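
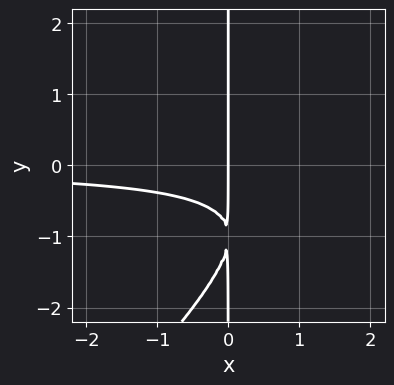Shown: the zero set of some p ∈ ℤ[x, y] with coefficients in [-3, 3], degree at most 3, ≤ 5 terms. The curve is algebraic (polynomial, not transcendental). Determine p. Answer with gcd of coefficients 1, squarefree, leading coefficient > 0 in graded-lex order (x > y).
1. deg p = 3. No degree-2 curve has this shape.
2. Reading off the gridlines: one x-axis crossing is at x = 0; every point of the y-axis in the box is on the curve.
3. Together with the visible shape, these determine p as stated.

x^2*y - x*y^2 - 2*x*y - x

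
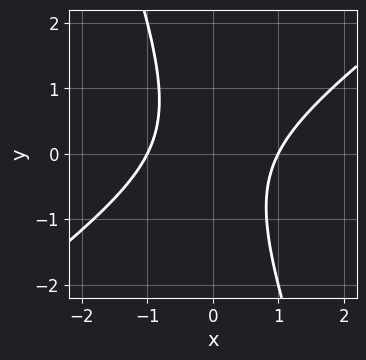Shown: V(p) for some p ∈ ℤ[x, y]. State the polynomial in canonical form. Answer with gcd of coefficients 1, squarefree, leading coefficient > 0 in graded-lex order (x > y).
1. Degree: a generic line meets the curve in up to 2 points, so deg p = 2.
2. From the axis intercepts and sections: the x-axis gridline crossings are at x ∈ {-1, 1}; the curve avoids every integer y-axis point in the box.
3. The integer polynomial consistent with all of this is the stated p.

2*x^2 - 2*x*y - y^2 - 2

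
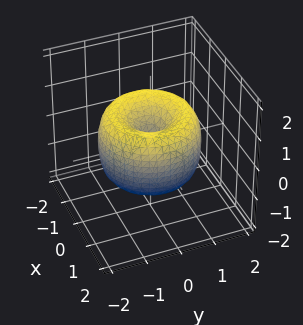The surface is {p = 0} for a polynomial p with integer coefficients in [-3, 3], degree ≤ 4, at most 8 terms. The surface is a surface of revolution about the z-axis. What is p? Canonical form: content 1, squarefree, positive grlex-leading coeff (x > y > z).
x^4 + 2*x^2*y^2 + y^4 - 2*x^2 - 2*y^2 + z^2

The degree is 4 — the shape is more complex than any degree-3 surface.
Symmetries: every cross-section ⟂ z is a circle, so x, y appear only via x² + y².
From the visible intercepts: a circular section at z = -1 has radius exactly 1; it meets the y-axis at y = 0 (among the integer gridlines); it meets the x-axis at x = 0 (among the integer gridlines).
Together with the visible shape, these determine p as stated.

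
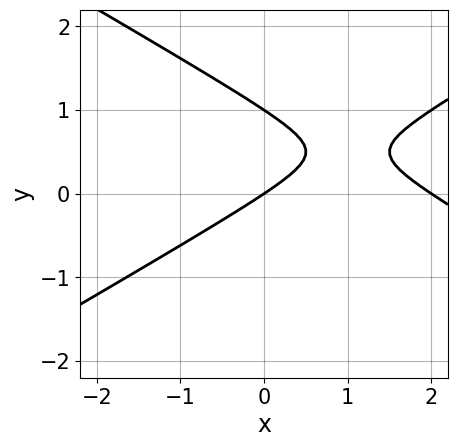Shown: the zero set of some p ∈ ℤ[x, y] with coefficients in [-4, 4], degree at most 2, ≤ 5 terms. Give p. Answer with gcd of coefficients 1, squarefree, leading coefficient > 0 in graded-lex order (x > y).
1. deg p = 2. No degree-1 curve has this shape.
2. From the axis intercepts and sections: among the integer gridlines, it crosses the y-axis at y ∈ {0, 1}; the x-axis gridline crossings are at x ∈ {0, 2}.
3. Assembling these constraints gives the stated polynomial.

x^2 - 3*y^2 - 2*x + 3*y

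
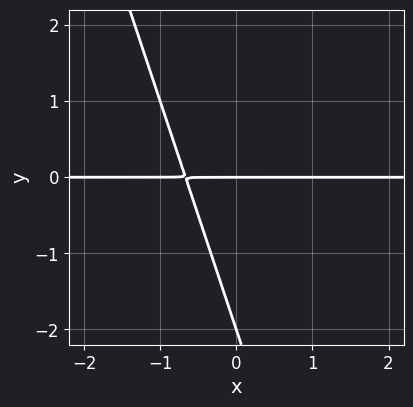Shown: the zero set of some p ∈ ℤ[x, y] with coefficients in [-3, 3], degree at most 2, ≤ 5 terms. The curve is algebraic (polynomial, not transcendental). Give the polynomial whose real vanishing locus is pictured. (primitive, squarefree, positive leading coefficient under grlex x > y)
3*x*y + y^2 + 2*y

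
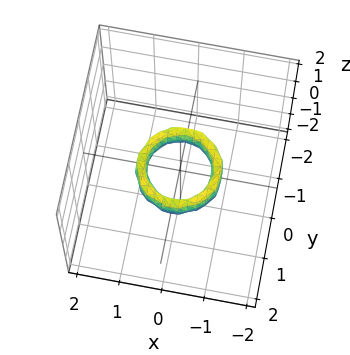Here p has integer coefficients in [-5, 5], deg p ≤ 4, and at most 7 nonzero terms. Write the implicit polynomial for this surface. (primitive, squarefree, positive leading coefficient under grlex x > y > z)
The degree is 4 — a generic line meets the surface in up to 4 points.
Symmetry: every cross-section ⟂ z is a circle, so x, y appear only via x² + y².
Against the integer gridlines: a circular section at z = 0 has radius between 0 and 1; the x-axis gridline crossings are at x ∈ {-1, 1}; it misses every integer gridline on the z-axis; among the integer gridlines, it crosses the y-axis at y ∈ {-1, 1}.
Solving for integer coefficients yields p as stated.

2*x^4 + 4*x^2*y^2 + 2*y^4 - 3*x^2 - 3*y^2 + z^2 + 1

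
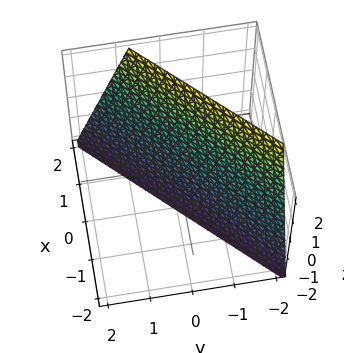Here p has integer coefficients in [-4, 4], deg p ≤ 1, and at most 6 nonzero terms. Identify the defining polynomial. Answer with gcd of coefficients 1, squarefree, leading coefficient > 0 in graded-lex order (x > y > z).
3*x - 3*y - z - 2

1. deg p = 1. The surface is flat (a plane).
2. Against the integer gridlines: one z-axis crossing is at z = -2.
3. Solving for integer coefficients yields p as stated.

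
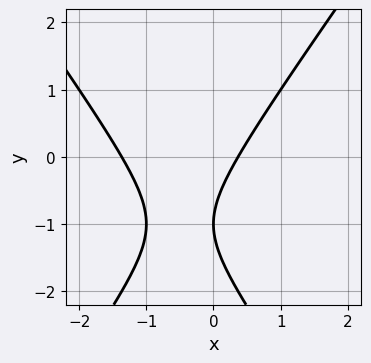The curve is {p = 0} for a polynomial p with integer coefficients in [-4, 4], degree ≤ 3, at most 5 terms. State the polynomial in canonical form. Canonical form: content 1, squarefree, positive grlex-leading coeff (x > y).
2*x^2 - y^2 + 2*x - 2*y - 1

1. The degree is 2 — a generic line meets the curve in up to 2 points.
2. Reading off the gridlines: one y-axis crossing is at y = -1.
3. The integer polynomial consistent with all of this is the stated p.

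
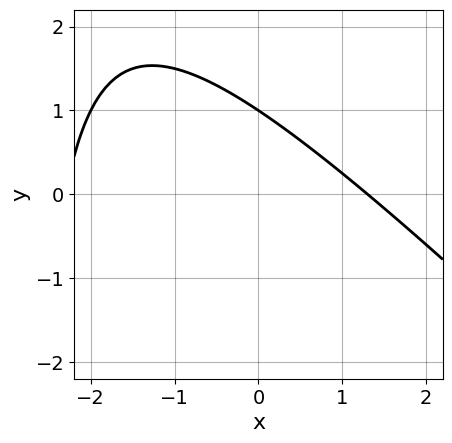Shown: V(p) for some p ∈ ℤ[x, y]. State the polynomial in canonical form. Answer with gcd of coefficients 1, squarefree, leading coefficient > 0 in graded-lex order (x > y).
x^2 + x*y + x + 3*y - 3

deg p = 2.
Reading off the gridlines: it crosses the y-axis at the gridline y = 1.
Solving for integer coefficients yields p as stated.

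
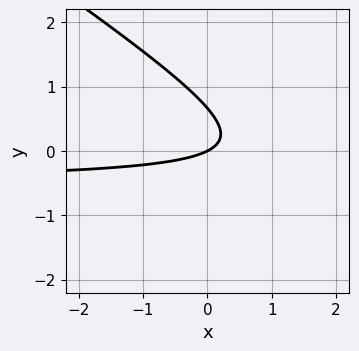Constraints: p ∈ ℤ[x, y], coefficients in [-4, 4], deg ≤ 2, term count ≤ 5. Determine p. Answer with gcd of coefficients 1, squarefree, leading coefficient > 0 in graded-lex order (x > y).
2*x*y + 3*y^2 + x - 2*y

(a) The degree is 2 — a generic line meets the curve in up to 2 points.
(b) Against the integer gridlines: it crosses the y-axis at the gridline y = 0; one x-axis crossing is at x = 0.
(c) Assembling these constraints gives the stated polynomial.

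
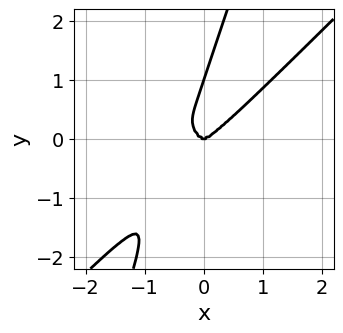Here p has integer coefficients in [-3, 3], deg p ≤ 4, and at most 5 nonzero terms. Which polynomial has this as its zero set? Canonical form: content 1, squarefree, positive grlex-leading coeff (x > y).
2*x^4 - 3*x*y^3 + y^4 - y^3

1. The degree is 4 — no degree-3 curve has this shape.
2. Checking where it meets the axes: it crosses the x-axis at the gridline x = 0; among the integer gridlines, it crosses the y-axis at y ∈ {0, 1}.
3. Solving for integer coefficients yields p as stated.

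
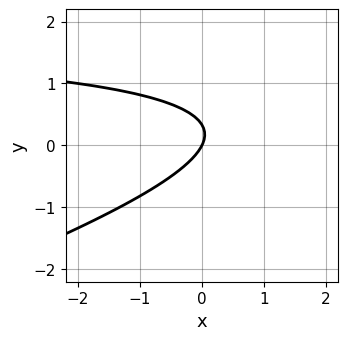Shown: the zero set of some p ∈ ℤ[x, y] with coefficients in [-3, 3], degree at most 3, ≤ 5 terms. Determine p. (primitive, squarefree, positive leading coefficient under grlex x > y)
x*y - 3*y^2 - 2*x + y

Degree: the shape is more complex than any degree-1 curve, so deg p = 2.
Reading off the gridlines: it meets the y-axis at y = 0 (among the integer gridlines); it meets the x-axis at x = 0 (among the integer gridlines).
Assembling these constraints gives the stated polynomial.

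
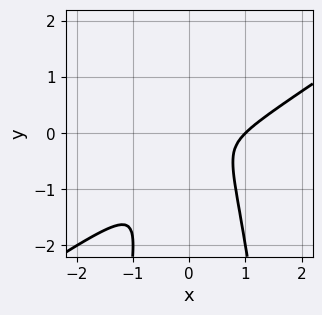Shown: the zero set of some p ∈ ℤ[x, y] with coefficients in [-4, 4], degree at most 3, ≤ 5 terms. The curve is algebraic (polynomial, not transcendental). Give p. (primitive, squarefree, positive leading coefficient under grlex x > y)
(a) deg p = 3. The shape is more complex than any degree-2 curve.
(b) Observable constraints: one x-axis crossing is at x = 1.
(c) Putting this together gives p.

2*x^3 - 3*x^2*y - 2*x^2 + x*y - y^2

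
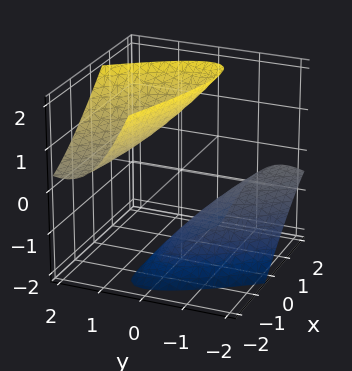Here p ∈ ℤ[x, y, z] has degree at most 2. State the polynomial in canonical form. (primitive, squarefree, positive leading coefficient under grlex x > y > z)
x^2 + 3*x*y + 2*y^2 - 2*y*z - z^2 + 2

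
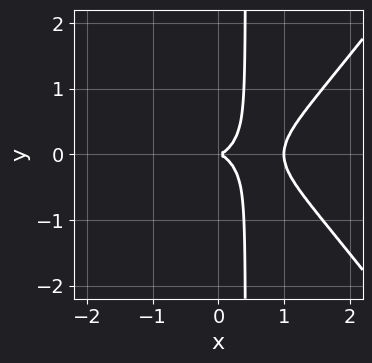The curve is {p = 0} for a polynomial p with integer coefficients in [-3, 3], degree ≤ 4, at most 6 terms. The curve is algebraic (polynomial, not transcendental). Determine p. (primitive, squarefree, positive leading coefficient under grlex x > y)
2*x^4 - x^2*y^2 - 2*x^3 - 2*x*y^2 + y^2

The degree is 4 — no degree-3 curve has this shape.
Symmetries: the y ↦ −y reflection is a symmetry, so y appears only in even powers.
Against the integer gridlines: among the integer gridlines, it crosses the x-axis at x ∈ {0, 1}; it crosses the y-axis at the gridline y = 0.
Fitting integer coefficients to these (and the overall shape) gives p.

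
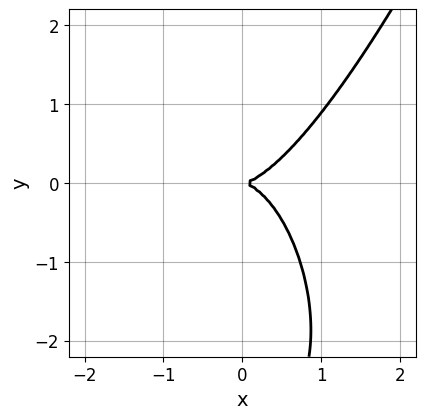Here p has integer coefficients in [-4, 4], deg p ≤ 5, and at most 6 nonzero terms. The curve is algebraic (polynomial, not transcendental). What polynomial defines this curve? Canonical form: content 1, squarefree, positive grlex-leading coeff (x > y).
x^4 + 3*x^3 - x^2*y - y^3 - 3*y^2

First, deg p = 4. A generic line meets the curve in up to 4 points.
Then, from the visible intercepts: it crosses the y-axis at the gridline y = 0; it meets the x-axis at x = 0 (among the integer gridlines).
Finally, together with the visible shape, these determine p as stated.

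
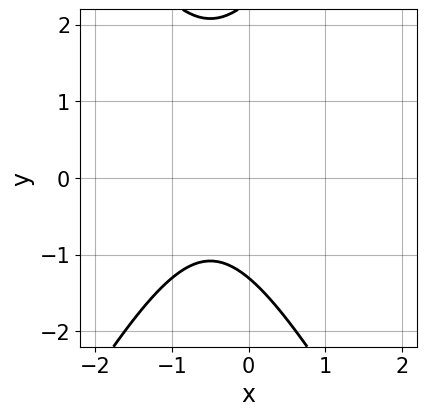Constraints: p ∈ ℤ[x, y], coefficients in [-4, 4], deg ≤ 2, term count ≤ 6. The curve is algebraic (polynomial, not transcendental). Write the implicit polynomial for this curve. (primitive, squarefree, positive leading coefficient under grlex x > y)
3*x^2 - y^2 + 3*x + y + 3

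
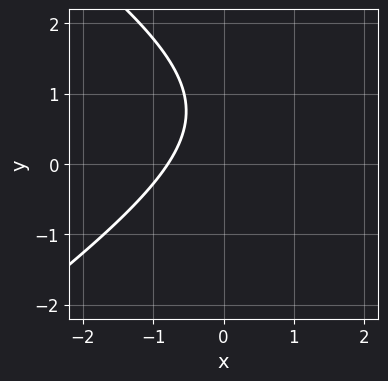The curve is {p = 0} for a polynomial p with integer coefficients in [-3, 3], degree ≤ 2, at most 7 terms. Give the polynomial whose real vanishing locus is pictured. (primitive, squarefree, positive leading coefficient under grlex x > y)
x^2 - 2*y^2 - 3*x + 3*y - 3

1. The degree is 2 — no degree-1 curve has this shape.
2. From the visible intercepts: no y-intercept at any integer in the box.
3. Fitting integer coefficients to these (and the overall shape) gives p.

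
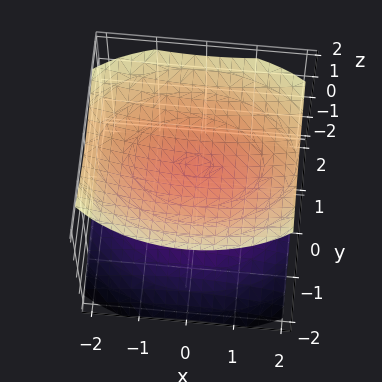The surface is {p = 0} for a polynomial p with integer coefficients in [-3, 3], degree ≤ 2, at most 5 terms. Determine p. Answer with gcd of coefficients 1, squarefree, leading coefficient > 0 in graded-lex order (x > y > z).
x^2 + 2*y^2 - 3*z^2 + 3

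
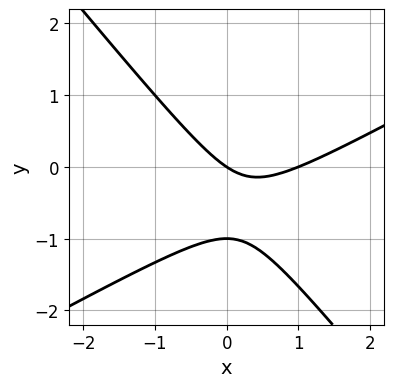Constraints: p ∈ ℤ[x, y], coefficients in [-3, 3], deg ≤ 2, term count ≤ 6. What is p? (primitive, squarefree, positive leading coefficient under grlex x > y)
deg p = 2. No degree-1 curve has this shape.
From the visible intercepts: the x-axis gridline crossings are at x ∈ {0, 1}; among the integer gridlines, it crosses the y-axis at y ∈ {-1, 0}.
Solving for integer coefficients yields p as stated.

2*x^2 - 2*x*y - 3*y^2 - 2*x - 3*y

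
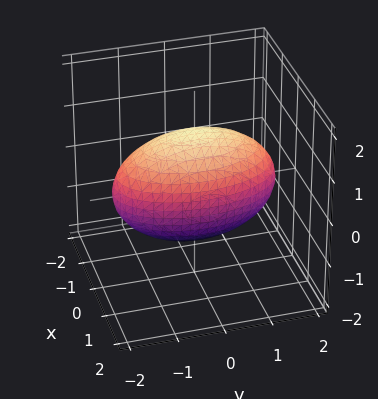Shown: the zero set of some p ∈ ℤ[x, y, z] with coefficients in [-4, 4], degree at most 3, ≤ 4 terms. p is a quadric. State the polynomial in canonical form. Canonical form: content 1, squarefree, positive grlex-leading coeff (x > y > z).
Degree: a closed, bounded, convex surface; a quadric, so deg p = 2.
Symmetries: it's symmetric under z → −z, forcing even powers of z; the x ↦ −x reflection is a symmetry, so x appears only in even powers; mirror symmetry y ↦ −y ⇒ only even powers of y.
Observable constraints: among the integer gridlines, it crosses the x-axis at x ∈ {-1, 1}.
Solving for integer coefficients yields p as stated.

3*x^2 + y^2 + 2*z^2 - 3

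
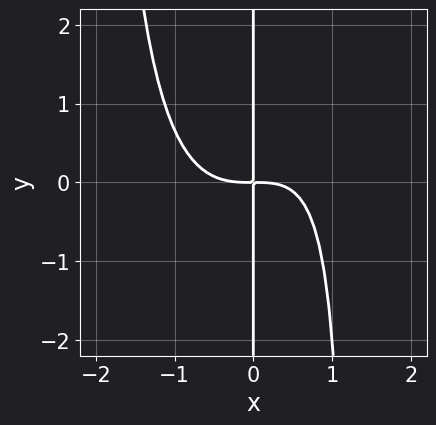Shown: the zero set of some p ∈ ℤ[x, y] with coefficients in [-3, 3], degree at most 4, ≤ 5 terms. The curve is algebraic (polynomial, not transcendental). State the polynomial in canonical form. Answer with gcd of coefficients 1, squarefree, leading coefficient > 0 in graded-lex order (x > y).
2*x^4 - x^3*y - x^2*y + 3*x*y

(a) The degree is 4 — a generic line meets the curve in up to 4 points.
(b) Reading off the gridlines: every point of the y-axis in the box is on the curve.
(c) The integer polynomial consistent with all of this is the stated p.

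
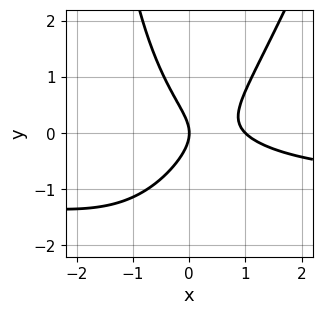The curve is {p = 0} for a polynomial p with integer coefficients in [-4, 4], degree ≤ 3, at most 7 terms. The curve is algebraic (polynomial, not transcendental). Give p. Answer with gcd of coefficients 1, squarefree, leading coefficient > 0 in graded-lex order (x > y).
3*x^2*y - x*y^2 + 3*x^2 - 3*y^2 - 3*x

deg p = 3.
Against the integer gridlines: one y-axis crossing is at y = 0; the x-axis gridline crossings are at x ∈ {0, 1}.
Together with the visible shape, these determine p as stated.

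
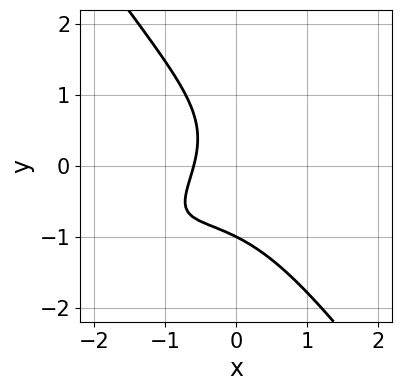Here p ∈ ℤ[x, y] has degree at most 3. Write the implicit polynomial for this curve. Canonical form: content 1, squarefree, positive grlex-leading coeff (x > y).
1. The degree is 3 — no degree-2 curve has this shape.
2. Checking where it meets the axes: one y-axis crossing is at y = -1.
3. Assembling these constraints gives the stated polynomial.

x^3 - 3*x^2*y + 2*y^3 + 3*x + 2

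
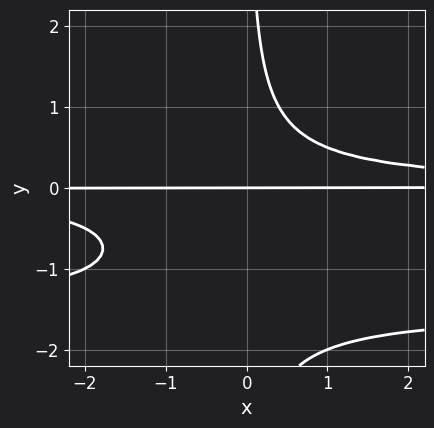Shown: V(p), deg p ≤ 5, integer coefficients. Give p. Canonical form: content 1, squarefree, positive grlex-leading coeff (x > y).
First, deg p = 4.
Then, against the integer gridlines: every point of the x-axis in the box is on the curve; one y-axis crossing is at y = 0.
Finally, fitting integer coefficients to these (and the overall shape) gives p.

2*x*y^3 + 3*x*y^2 - 2*y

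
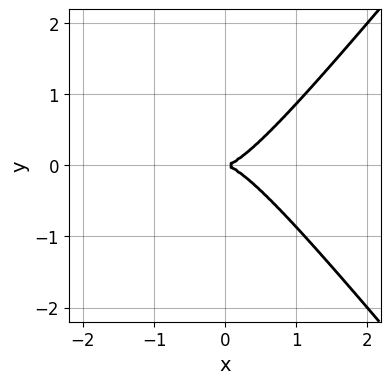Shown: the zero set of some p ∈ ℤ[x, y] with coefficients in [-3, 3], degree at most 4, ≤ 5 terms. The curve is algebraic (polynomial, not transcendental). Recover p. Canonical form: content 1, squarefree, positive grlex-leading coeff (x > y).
3*x^3 - 2*x*y^2 - 2*y^2

1. The degree is 3 — no degree-2 curve has this shape.
2. Symmetries: it's symmetric under y → −y, forcing even powers of y.
3. From the axis intercepts and sections: one x-axis crossing is at x = 0; it crosses the y-axis at the gridline y = 0.
4. Solving for integer coefficients yields p as stated.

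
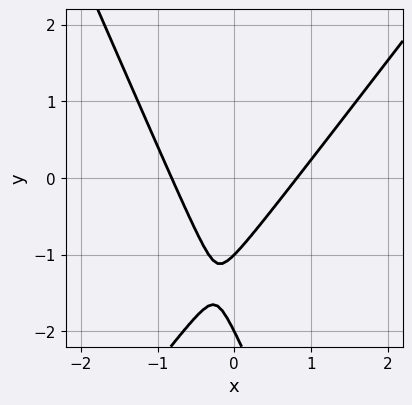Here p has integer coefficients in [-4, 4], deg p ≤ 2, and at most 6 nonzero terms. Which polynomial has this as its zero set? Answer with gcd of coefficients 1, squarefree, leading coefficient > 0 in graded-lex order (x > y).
1. deg p = 2. No degree-1 curve has this shape.
2. Reading off the gridlines: among the integer gridlines, it crosses the y-axis at y ∈ {-2, -1}.
3. The integer polynomial consistent with all of this is the stated p.

3*x^2 - x*y - y^2 - 3*y - 2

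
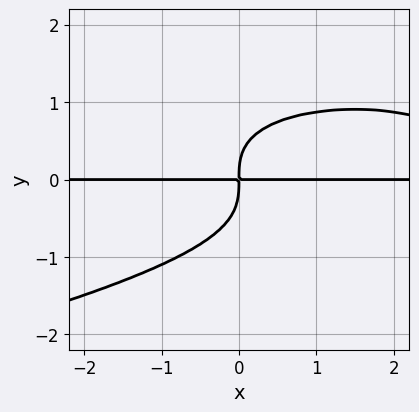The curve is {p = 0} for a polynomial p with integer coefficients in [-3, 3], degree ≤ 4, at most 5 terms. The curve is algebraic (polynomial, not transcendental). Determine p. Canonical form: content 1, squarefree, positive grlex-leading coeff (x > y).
3*y^4 + x^2*y - 3*x*y

(a) deg p = 4. No degree-3 curve has this shape.
(b) Observable constraints: every point of the x-axis in the box is on the curve.
(c) Matching integer coefficients to the picture gives p.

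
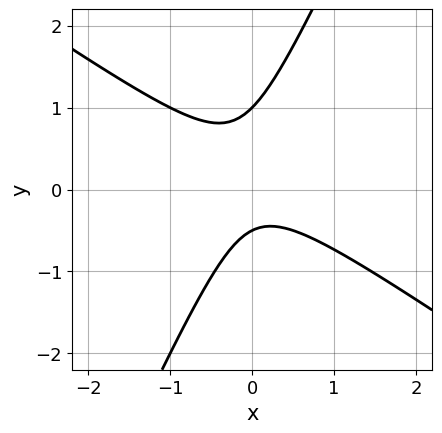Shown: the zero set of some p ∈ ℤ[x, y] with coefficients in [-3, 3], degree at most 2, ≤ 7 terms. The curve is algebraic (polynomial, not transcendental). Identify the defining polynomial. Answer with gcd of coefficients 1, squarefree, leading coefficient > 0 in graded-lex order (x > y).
3*x^2 + 3*x*y - 2*y^2 + y + 1

First, deg p = 2. No degree-1 curve has this shape.
Next, from the visible intercepts: no x-intercept at any integer in the box; it crosses the y-axis at the gridline y = 1.
Finally, the integer polynomial consistent with all of this is the stated p.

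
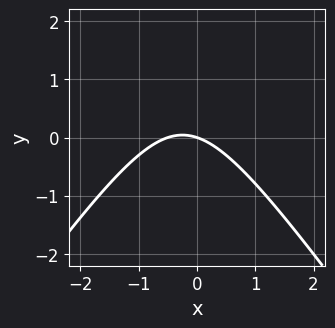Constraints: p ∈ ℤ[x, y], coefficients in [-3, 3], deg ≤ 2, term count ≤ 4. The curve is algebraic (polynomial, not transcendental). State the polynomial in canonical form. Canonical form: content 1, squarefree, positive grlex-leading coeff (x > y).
2*x^2 - y^2 + x + 3*y

1. The degree is 2 — no degree-1 curve has this shape.
2. From the visible intercepts: it meets the y-axis at y = 0 (among the integer gridlines); it meets the x-axis at x = 0 (among the integer gridlines).
3. Matching integer coefficients to the picture gives p.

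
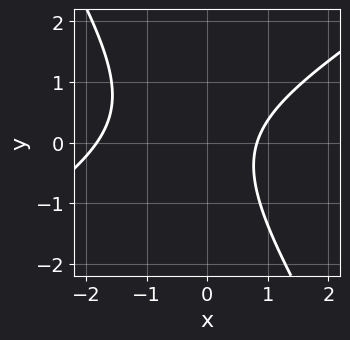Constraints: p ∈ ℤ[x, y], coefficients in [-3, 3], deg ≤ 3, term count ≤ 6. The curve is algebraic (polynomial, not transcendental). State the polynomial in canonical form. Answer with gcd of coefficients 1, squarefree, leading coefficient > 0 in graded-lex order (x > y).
2*x^2 - 2*x*y - 2*y^2 + 2*x - 3

(a) The degree is 2 — no degree-1 curve has this shape.
(b) Checking where it meets the axes: it misses every integer gridline on the y-axis.
(c) Solving for integer coefficients yields p as stated.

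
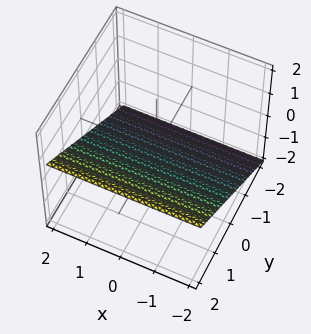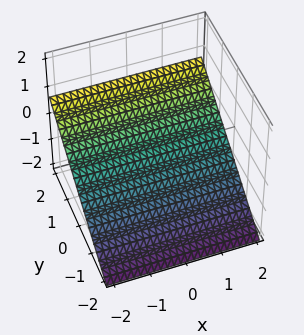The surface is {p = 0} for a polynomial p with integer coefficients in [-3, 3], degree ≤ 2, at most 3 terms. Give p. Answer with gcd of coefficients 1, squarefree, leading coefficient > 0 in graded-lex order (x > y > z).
Degree: every cross-section is a straight line — this is a plane, so deg p = 1.
From the visible intercepts: the surface avoids every integer x-axis point in the box; one y-axis crossing is at y = 1.
Assembling these constraints gives the stated polynomial.

2*y - 3*z - 2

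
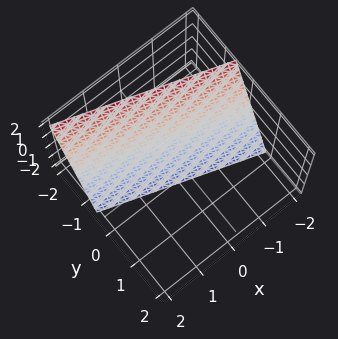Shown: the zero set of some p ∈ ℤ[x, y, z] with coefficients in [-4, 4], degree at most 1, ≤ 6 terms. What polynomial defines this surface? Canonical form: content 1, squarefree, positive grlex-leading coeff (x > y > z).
x + 3*y + z + 2

1. The degree is 1 — every cross-section is a straight line — this is a plane.
2. From the axis intercepts and sections: it crosses the x-axis at the gridline x = -2; it meets the z-axis at z = -2 (among the integer gridlines).
3. Assembling these constraints gives the stated polynomial.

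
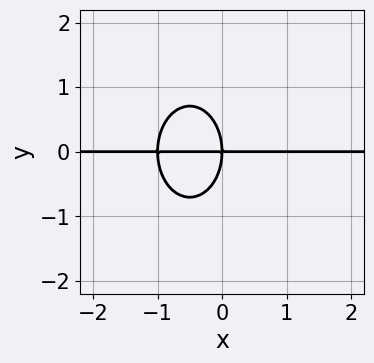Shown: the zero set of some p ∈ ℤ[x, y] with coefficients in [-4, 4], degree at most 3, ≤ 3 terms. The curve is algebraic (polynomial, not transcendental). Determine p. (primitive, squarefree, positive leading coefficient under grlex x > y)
(a) Degree: the shape is more complex than any degree-2 curve, so deg p = 3.
(b) Observable constraints: the visible x-axis segment lies entirely on the curve; it crosses the y-axis at the gridline y = 0.
(c) Solving for integer coefficients yields p as stated.

2*x^2*y + y^3 + 2*x*y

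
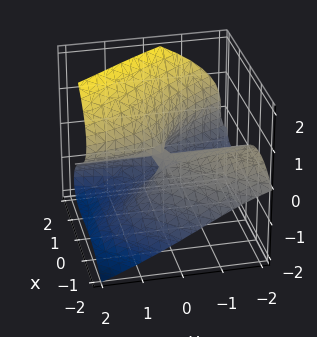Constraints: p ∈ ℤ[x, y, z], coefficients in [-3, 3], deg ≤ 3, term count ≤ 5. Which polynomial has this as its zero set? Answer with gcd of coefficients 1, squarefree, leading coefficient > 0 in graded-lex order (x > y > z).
x^3 - 2*z^3 + 2*x*y + 3*x*z + 3*y*z

First, deg p = 3. The shape is more complex than any degree-2 surface.
Then, from the visible intercepts: one z-axis crossing is at z = 0; one x-axis crossing is at x = 0.
Finally, putting this together gives p. Check: (0, 2, 0) on the y-axis lies on the surface, and p(0, 2, 0) = 0. ✓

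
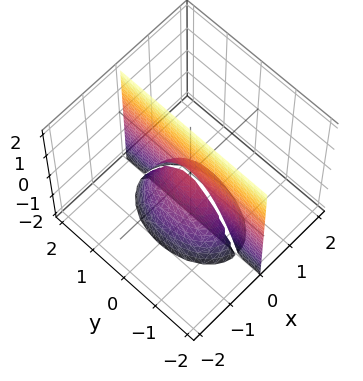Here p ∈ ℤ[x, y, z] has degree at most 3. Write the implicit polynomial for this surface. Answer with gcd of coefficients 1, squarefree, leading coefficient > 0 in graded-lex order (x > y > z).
2*x^3 + x*y^2 + x*z

There are 2 components. They look like related sheets of one shape, so recover p as a whole.
deg p = 3. A generic line meets the surface in up to 3 points.
Against the integer gridlines: every point of the y-axis in the box is on the surface; the visible z-axis segment lies entirely on the surface; it meets the x-axis at x = 0 (among the integer gridlines).
Matching integer coefficients to the picture gives p.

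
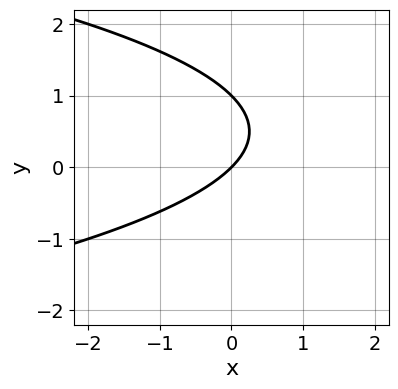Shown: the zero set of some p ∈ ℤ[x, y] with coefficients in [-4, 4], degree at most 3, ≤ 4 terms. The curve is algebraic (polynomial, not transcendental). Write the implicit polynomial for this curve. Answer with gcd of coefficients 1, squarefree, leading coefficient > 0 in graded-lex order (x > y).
Degree: no degree-1 curve has this shape, so deg p = 2.
Against the integer gridlines: it crosses the x-axis at the gridline x = 0; the y-axis gridline crossings are at y ∈ {0, 1}.
Solving for integer coefficients yields p as stated.

y^2 + x - y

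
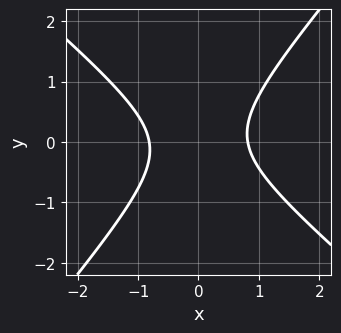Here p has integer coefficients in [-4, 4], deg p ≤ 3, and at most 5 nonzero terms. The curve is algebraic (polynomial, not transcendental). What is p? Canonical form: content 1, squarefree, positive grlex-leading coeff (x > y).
3*x^2 + x*y - 3*y^2 - 2

First, degree: a generic line meets the curve in up to 2 points, so deg p = 2.
Next, reading off the gridlines: the curve avoids every integer y-axis point in the box.
Finally, putting this together gives p.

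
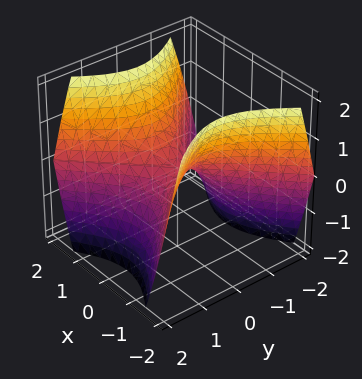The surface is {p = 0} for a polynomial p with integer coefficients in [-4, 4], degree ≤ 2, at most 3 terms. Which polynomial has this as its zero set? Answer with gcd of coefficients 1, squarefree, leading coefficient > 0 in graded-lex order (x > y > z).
x^2 - y^2 - z

First, degree: a hyperbolic paraboloid; a quadric, so deg p = 2.
Next, symmetries: the y ↦ −y reflection is a symmetry, so y appears only in even powers; it's symmetric under x → −x, forcing even powers of x.
Then, from the visible intercepts: one y-axis crossing is at y = 0; one x-axis crossing is at x = 0; it meets the z-axis at z = 0 (among the integer gridlines).
Finally, assembling these constraints gives the stated polynomial.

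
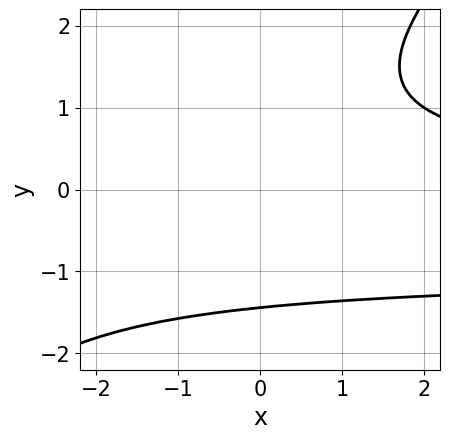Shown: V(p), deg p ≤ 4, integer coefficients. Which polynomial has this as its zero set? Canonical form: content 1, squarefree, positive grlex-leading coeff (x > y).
Degree: no degree-2 curve has this shape, so deg p = 3.
Reading off the gridlines: it misses every integer gridline on the x-axis.
The integer polynomial consistent with all of this is the stated p.

x*y^2 - y^3 + x*y - 3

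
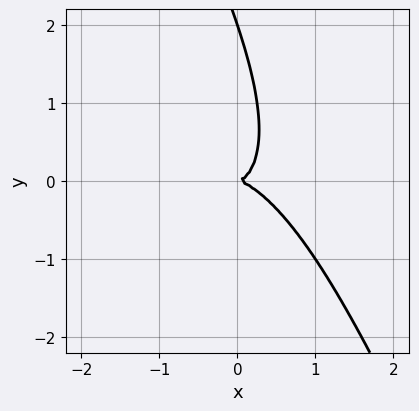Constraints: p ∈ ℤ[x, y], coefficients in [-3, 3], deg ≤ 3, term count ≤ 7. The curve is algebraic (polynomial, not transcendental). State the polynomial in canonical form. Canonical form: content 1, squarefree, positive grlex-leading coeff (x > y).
3*x^3 + 3*x^2*y + 3*x*y^2 + y^3 - 2*y^2

(a) deg p = 3.
(b) Observable constraints: it meets the x-axis at x = 0 (among the integer gridlines); the y-axis gridline crossings are at y ∈ {0, 2}.
(c) Putting this together gives p.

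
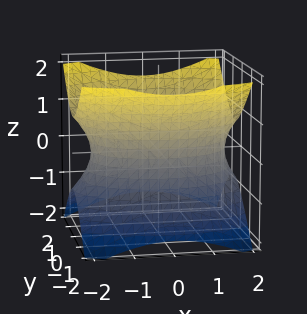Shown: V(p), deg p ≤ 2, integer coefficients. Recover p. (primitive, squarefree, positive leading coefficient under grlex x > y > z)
x^2 + 2*y^2 - 2*z^2 - 3

(a) Degree: an hourglass — one-sheet hyperboloid; a quadric, so deg p = 2.
(b) Symmetries: mirror symmetry y ↦ −y ⇒ only even powers of y; mirror symmetry x ↦ −x ⇒ only even powers of x; mirror symmetry z ↦ −z ⇒ only even powers of z.
(c) Reading off the gridlines: the surface avoids every integer z-axis point in the box.
(d) Solving for integer coefficients yields p as stated.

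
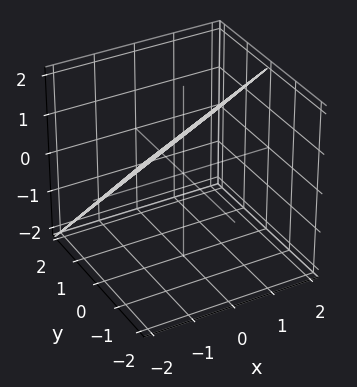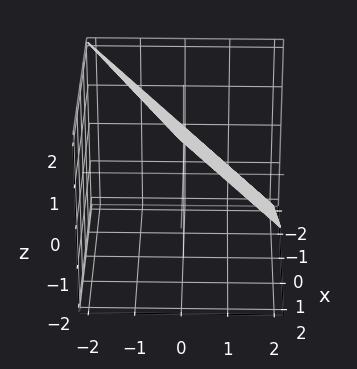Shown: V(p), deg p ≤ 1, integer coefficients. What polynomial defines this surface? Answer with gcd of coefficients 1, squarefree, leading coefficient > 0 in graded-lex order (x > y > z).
x - 2*y - 2*z + 2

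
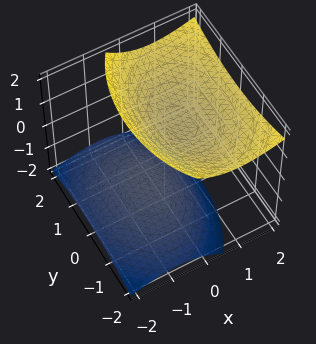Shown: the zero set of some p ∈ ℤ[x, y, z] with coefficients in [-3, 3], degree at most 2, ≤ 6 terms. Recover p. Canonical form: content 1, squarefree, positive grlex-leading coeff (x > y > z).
2*x^2 - 2*x*z + y^2 - 2*z^2 + 2

(a) The picture has 2 separate pieces. They look like related sheets of one shape, so recover p as a whole.
(b) Degree: no degree-1 surface has this shape, so deg p = 2.
(c) From the axis intercepts and sections: no y-intercept at any integer in the box; the z-axis gridline crossings are at z ∈ {-1, 1}; it misses every integer gridline on the x-axis.
(d) Fitting integer coefficients to these (and the overall shape) gives p.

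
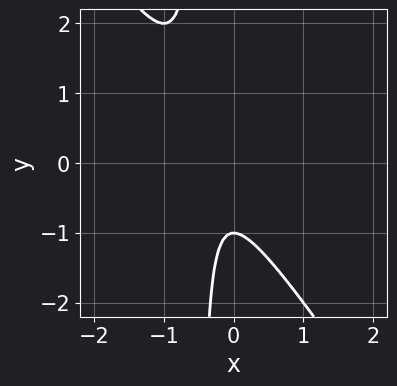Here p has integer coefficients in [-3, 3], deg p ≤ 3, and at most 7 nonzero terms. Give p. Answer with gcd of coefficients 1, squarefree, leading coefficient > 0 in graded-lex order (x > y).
3*x^2 + 2*x*y + 2*x + y + 1

(a) The degree is 2 — the shape is more complex than any degree-1 curve.
(b) From the axis intercepts and sections: it meets the y-axis at y = -1 (among the integer gridlines); the curve avoids every integer x-axis point in the box.
(c) Solving for integer coefficients yields p as stated.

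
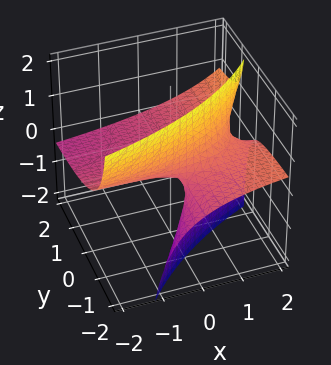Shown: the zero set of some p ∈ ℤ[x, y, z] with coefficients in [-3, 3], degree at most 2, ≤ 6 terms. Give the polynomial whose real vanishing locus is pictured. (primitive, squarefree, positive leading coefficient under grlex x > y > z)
First, deg p = 2. A generic line meets the surface in up to 2 points.
Then, reading off the gridlines: every point of the y-axis in the box is on the surface; it crosses the z-axis at the gridline z = 0; the visible x-axis segment lies entirely on the surface.
Finally, putting this together gives p.

x*y + 2*x*z - 3*y*z - 3*z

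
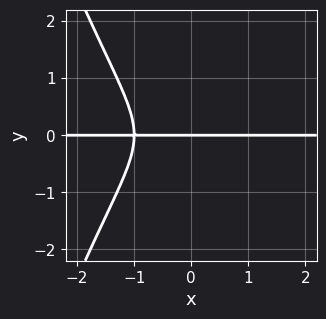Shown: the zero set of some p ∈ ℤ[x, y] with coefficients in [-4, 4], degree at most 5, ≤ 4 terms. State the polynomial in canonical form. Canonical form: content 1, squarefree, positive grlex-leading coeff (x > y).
3*x^3*y + 3*y^3 - 2*x*y + y

(a) The degree is 4 — the shape is more complex than any degree-3 curve.
(b) Observable constraints: it meets the y-axis at y = 0 (among the integer gridlines); the visible x-axis segment lies entirely on the curve.
(c) Putting this together gives p.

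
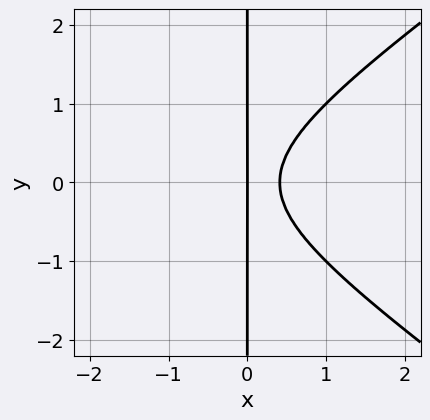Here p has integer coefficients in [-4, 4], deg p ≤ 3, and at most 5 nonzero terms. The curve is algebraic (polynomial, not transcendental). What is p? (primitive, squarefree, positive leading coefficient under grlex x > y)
First, the degree is 3 — the shape is more complex than any degree-2 curve.
Then, symmetries: mirror symmetry y ↦ −y ⇒ only even powers of y.
Next, observable constraints: the visible y-axis segment lies entirely on the curve; it meets the x-axis at x = 0 (among the integer gridlines).
Finally, together with the visible shape, these determine p as stated.

x^3 - 2*x*y^2 + 2*x^2 - x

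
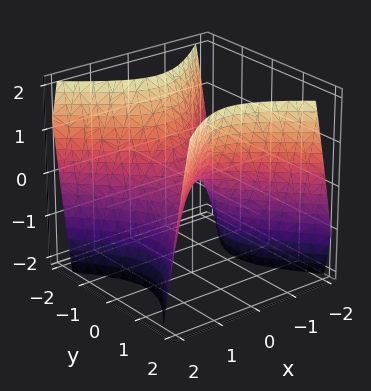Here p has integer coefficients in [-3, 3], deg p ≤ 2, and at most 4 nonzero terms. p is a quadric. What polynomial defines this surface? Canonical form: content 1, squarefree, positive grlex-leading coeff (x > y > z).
1. The degree is 2 — a saddle surface; a quadric.
2. Symmetries: it's symmetric under x → −x, forcing even powers of x; the y ↦ −y reflection is a symmetry, so y appears only in even powers.
3. Reading off the gridlines: it crosses the y-axis at the gridline y = 0; it crosses the x-axis at the gridline x = 0; it crosses the z-axis at the gridline z = 0.
4. Assembling these constraints gives the stated polynomial.

3*x^2 - 3*y^2 + 2*z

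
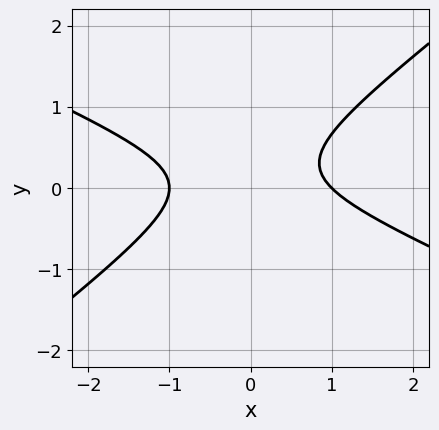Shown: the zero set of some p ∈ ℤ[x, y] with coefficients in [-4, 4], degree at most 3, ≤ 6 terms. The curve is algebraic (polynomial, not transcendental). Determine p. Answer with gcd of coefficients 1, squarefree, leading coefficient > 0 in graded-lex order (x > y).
x^2 + x*y - 3*y^2 + y - 1

1. deg p = 2.
2. Checking where it meets the axes: the x-axis gridline crossings are at x ∈ {-1, 1}; it misses every integer gridline on the y-axis.
3. Fitting integer coefficients to these (and the overall shape) gives p.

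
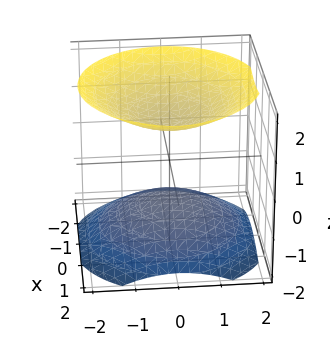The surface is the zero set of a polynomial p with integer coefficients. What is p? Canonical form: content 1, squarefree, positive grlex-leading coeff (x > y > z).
2*x^2 + 2*y^2 - 3*z^2 + 3

First, I count 2 distinct pieces.
Next, the degree is 2 — two separate bowl-shaped sheets opening away from each other; a quadric.
Then, symmetries: it's symmetric under z → −z, forcing even powers of z; every cross-section ⟂ z is a circle, so x, y appear only via x² + y².
Then, against the integer gridlines: no x-intercept at any integer in the box; the z-axis gridline crossings are at z ∈ {-1, 1}; the surface avoids every integer y-axis point in the box.
Finally, putting this together gives p.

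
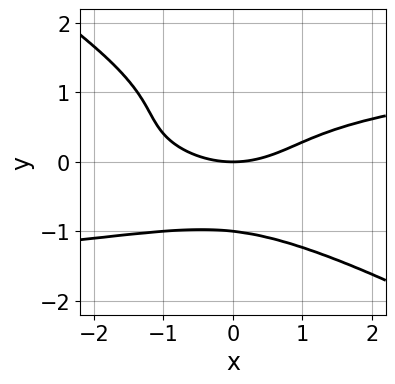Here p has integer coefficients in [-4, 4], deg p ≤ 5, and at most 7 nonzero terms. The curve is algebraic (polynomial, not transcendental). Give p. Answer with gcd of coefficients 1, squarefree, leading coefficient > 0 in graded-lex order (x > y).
2*x*y^3 + 3*y^4 + x*y^2 - x^2 + 3*y

deg p = 4.
Checking where it meets the axes: it meets the x-axis at x = 0 (among the integer gridlines); the y-axis gridline crossings are at y ∈ {-1, 0}.
Fitting integer coefficients to these (and the overall shape) gives p.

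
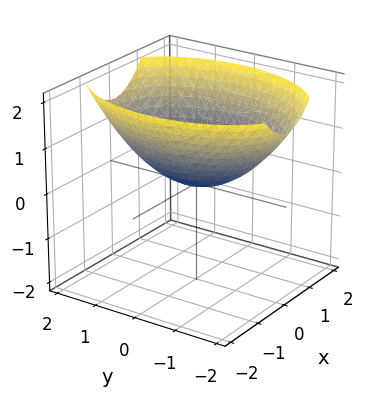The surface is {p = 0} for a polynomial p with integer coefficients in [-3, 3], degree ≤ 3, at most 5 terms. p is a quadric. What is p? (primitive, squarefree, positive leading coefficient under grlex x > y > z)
2*x^2 + y^2 - 3*z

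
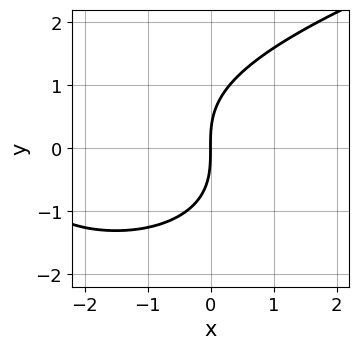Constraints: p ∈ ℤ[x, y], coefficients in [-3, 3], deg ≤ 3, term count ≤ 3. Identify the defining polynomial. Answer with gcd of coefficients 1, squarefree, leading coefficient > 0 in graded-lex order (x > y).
y^3 - x^2 - 3*x

Degree: no degree-2 curve has this shape, so deg p = 3.
Reading off the gridlines: one y-axis crossing is at y = 0; it meets the x-axis at x = 0 (among the integer gridlines).
Fitting integer coefficients to these (and the overall shape) gives p.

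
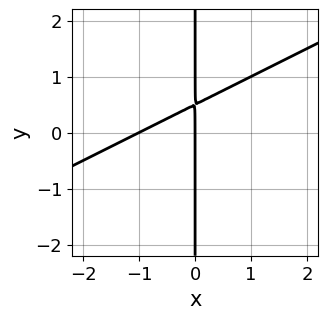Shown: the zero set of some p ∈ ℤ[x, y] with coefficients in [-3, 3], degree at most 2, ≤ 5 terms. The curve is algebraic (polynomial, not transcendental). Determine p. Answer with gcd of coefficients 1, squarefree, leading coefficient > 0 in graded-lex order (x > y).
1. The degree is 2 — no degree-1 curve has this shape.
2. Checking where it meets the axes: the visible y-axis segment lies entirely on the curve; the x-axis gridline crossings are at x ∈ {-1, 0}.
3. Matching integer coefficients to the picture gives p.

x^2 - 2*x*y + x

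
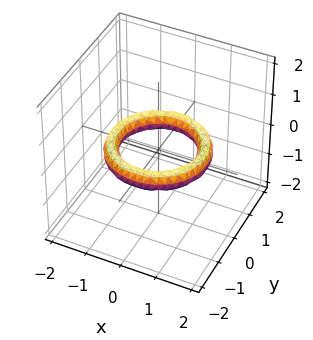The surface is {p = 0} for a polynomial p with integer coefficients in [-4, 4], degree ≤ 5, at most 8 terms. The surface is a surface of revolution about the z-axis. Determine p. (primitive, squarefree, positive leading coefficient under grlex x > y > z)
x^4 + 2*x^2*y^2 + y^4 - 3*x^2 - 3*y^2 + 3*z^2 + 2

1. Degree: no degree-3 surface has this shape, so deg p = 4.
2. Symmetries: the z-axis is an axis of rotation, so x and y enter only as x² + y².
3. Against the integer gridlines: among the integer gridlines, it crosses the x-axis at x ∈ {-1, 1}; a circular section at z = 0 has radius exactly 1; it misses every integer gridline on the z-axis.
4. Together with the visible shape, these determine p as stated. Check: (0, -1, 0) on the y-axis lies on the surface, and p(0, -1, 0) = 0. ✓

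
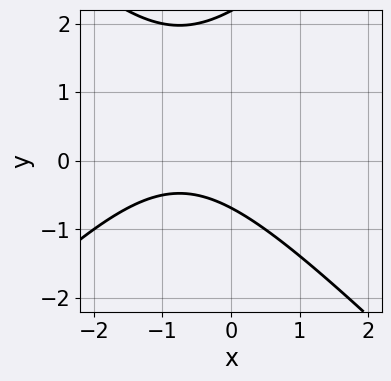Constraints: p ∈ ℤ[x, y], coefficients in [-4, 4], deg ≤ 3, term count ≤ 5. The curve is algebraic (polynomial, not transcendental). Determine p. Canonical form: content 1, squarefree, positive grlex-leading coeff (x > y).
1. Degree: the shape is more complex than any degree-1 curve, so deg p = 2.
2. Checking where it meets the axes: the curve avoids every integer x-axis point in the box.
3. Assembling these constraints gives the stated polynomial.

2*x^2 - 2*y^2 + 3*x + 3*y + 3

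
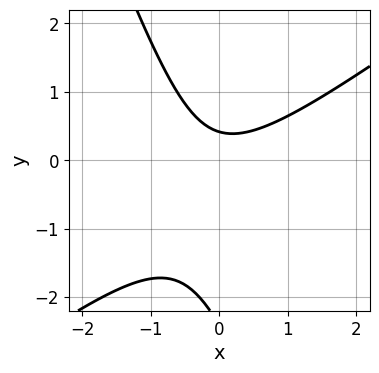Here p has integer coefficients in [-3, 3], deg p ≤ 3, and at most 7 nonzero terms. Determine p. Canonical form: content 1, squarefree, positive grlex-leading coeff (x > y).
1. The degree is 2 — a generic line meets the curve in up to 2 points.
2. From the visible intercepts: no x-intercept at any integer in the box.
3. Fitting integer coefficients to these (and the overall shape) gives p.

2*x^2 - 2*x*y - y^2 - 2*y + 1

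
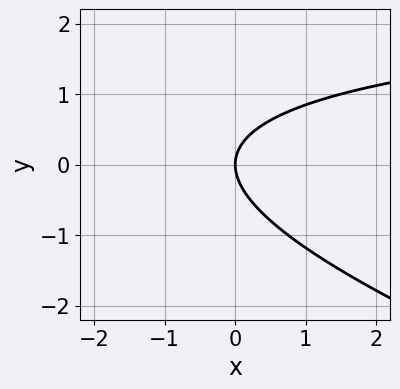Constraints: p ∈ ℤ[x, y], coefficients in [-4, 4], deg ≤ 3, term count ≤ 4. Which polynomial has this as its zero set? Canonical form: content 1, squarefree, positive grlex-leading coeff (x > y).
deg p = 2. The shape is more complex than any degree-1 curve.
From the visible intercepts: it crosses the x-axis at the gridline x = 0; it meets the y-axis at y = 0 (among the integer gridlines).
Solving for integer coefficients yields p as stated.

x*y + 3*y^2 - 3*x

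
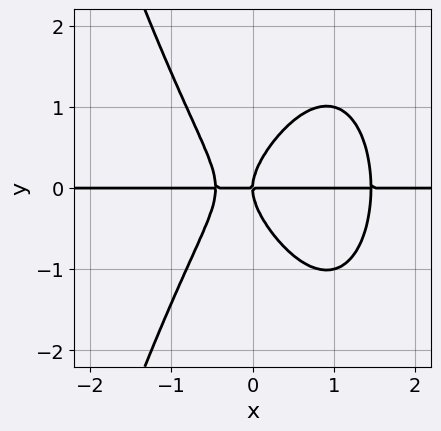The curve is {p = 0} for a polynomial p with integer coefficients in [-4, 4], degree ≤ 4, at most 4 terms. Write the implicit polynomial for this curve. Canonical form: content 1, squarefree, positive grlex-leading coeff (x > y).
3*x^3*y - 3*x^2*y + 2*y^3 - 2*x*y

1. deg p = 4. The shape is more complex than any degree-3 curve.
2. Reading off the gridlines: every point of the x-axis in the box is on the curve; it crosses the y-axis at the gridline y = 0.
3. Fitting integer coefficients to these (and the overall shape) gives p.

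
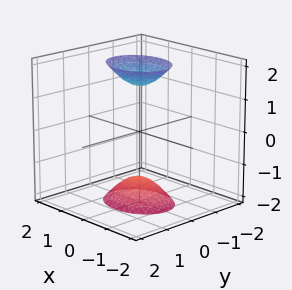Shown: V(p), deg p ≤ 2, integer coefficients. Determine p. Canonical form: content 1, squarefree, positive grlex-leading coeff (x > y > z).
2*x^2 + 3*y^2 - z^2 + 2

(a) There are 2 components. They look like related sheets of one shape, so recover p as a whole.
(b) The degree is 2 — two separate bowl-shaped sheets opening away from each other; a quadric.
(c) Symmetries: it's symmetric under y → −y, forcing even powers of y; the x ↦ −x reflection is a symmetry, so x appears only in even powers; the z ↦ −z reflection is a symmetry, so z appears only in even powers.
(d) Observable constraints: it misses every integer gridline on the x-axis; no y-intercept at any integer in the box.
(e) Matching integer coefficients to the picture gives p.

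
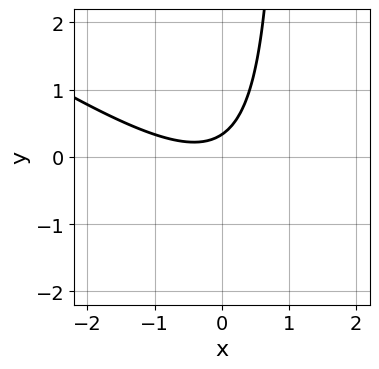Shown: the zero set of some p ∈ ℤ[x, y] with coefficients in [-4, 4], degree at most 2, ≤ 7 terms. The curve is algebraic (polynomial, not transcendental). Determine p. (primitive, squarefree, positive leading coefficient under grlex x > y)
2*x^2 + 3*x*y + x - 3*y + 1

First, the degree is 2 — the shape is more complex than any degree-1 curve.
Then, from the visible intercepts: it misses every integer gridline on the x-axis.
Finally, the integer polynomial consistent with all of this is the stated p.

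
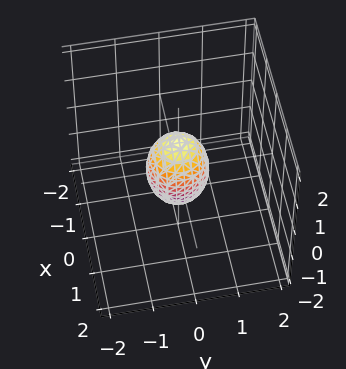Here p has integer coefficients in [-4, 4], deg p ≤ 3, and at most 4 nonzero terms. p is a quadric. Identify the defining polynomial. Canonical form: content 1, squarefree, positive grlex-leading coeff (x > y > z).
2*x^2 + 2*y^2 + z^2 - 1

First, deg p = 2.
Next, symmetries: mirror symmetry z ↦ −z ⇒ only even powers of z; every cross-section ⟂ z is a circle, so x, y appear only via x² + y².
Then, from the axis intercepts and sections: a circular section at z = 0 has radius between 0 and 1; the z-axis gridline crossings are at z ∈ {-1, 1}.
Finally, putting this together gives p.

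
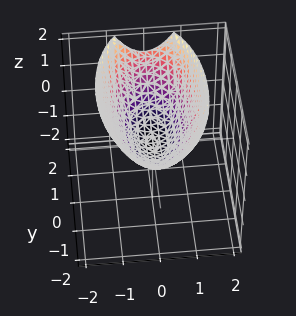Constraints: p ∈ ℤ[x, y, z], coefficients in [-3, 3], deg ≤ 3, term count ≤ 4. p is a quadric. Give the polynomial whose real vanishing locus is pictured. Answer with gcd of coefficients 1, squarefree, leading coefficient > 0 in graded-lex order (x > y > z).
deg p = 2. A paraboloid; a quadric.
Symmetries: it's symmetric under y → −y, forcing even powers of y; mirror symmetry x ↦ −x ⇒ only even powers of x.
From the axis intercepts and sections: one y-axis crossing is at y = 0; it crosses the x-axis at the gridline x = 0; it crosses the z-axis at the gridline z = 0.
Solving for integer coefficients yields p as stated.

3*x^2 + y^2 - 3*z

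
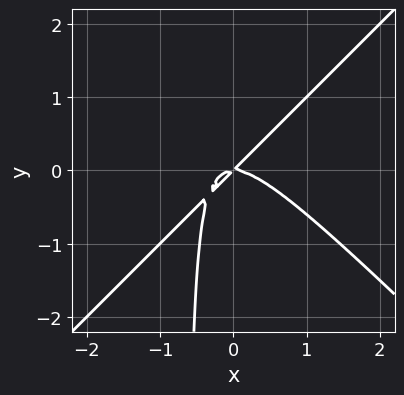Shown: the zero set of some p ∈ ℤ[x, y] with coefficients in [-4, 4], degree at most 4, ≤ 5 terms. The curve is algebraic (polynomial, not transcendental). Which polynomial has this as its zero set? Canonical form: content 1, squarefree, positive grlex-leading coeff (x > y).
1. The degree is 3 — the shape is more complex than any degree-2 curve.
2. From the axis intercepts and sections: one y-axis crossing is at y = 0; it meets the x-axis at x = 0 (among the integer gridlines).
3. Assembling these constraints gives the stated polynomial.

3*x^3 - 3*x*y^2 + 2*x*y - 2*y^2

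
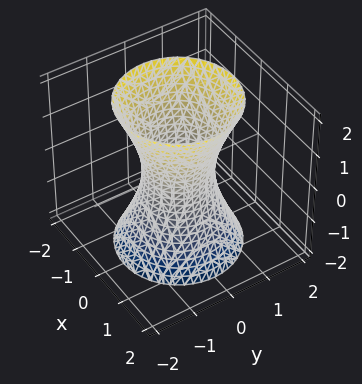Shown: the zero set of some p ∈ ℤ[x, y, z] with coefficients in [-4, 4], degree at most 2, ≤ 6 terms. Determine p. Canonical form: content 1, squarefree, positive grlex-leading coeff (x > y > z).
(a) Degree: a generic line meets the surface in up to 2 points, so deg p = 2.
(b) Symmetries: rotational symmetry about the z-axis ⇒ p depends on x, y only through x² + y².
(c) Observable constraints: the surface avoids every integer z-axis point in the box; a circular section at z = 2 has radius between 1 and 2.
(d) Assembling these constraints gives the stated polynomial.

3*x^2 + 3*y^2 - z^2 - 2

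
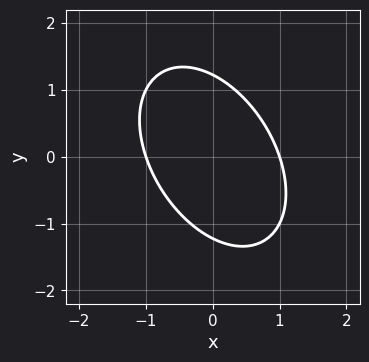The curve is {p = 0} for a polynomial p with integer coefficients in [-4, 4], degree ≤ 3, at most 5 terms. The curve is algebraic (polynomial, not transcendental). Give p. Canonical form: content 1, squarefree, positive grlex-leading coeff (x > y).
1. deg p = 2. The shape is more complex than any degree-1 curve.
2. Observable constraints: the x-axis gridline crossings are at x ∈ {-1, 1}.
3. Together with the visible shape, these determine p as stated.

3*x^2 + 2*x*y + 2*y^2 - 3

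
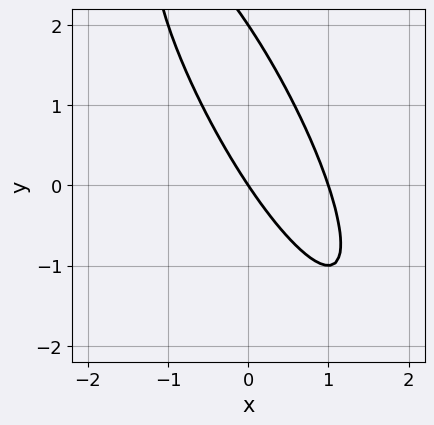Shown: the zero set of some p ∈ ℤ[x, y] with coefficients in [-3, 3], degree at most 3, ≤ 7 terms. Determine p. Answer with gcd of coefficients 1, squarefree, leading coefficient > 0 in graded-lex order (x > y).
The degree is 2 — the shape is more complex than any degree-1 curve.
From the visible intercepts: the y-axis gridline crossings are at y ∈ {0, 2}; among the integer gridlines, it crosses the x-axis at x ∈ {0, 1}.
Solving for integer coefficients yields p as stated.

3*x^2 + 3*x*y + y^2 - 3*x - 2*y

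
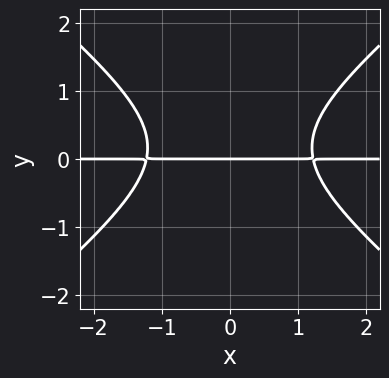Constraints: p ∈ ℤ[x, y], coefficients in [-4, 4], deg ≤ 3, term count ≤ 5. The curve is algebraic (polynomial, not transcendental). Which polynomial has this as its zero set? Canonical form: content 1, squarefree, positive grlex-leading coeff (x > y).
First, deg p = 3. The shape is more complex than any degree-2 curve.
Next, symmetries: mirror symmetry x ↦ −x ⇒ only even powers of x.
Then, reading off the gridlines: every point of the x-axis in the box is on the curve; one y-axis crossing is at y = 0.
Finally, putting this together gives p.

2*x^2*y - 3*y^3 + y^2 - 3*y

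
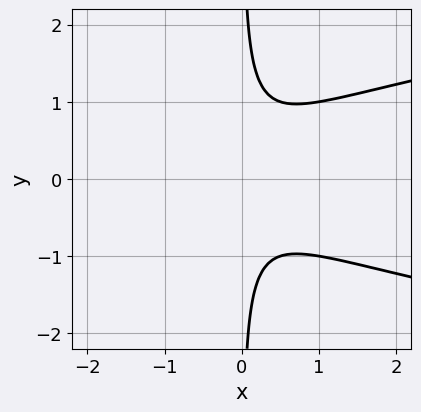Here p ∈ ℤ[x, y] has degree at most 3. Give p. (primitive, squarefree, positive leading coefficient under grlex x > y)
1. The degree is 3 — no degree-2 curve has this shape.
2. Symmetries: the y ↦ −y reflection is a symmetry, so y appears only in even powers.
3. From the visible intercepts: the curve avoids every integer y-axis point in the box; the curve avoids every integer x-axis point in the box.
4. Putting this together gives p.

3*x*y^2 - 2*x^2 - 1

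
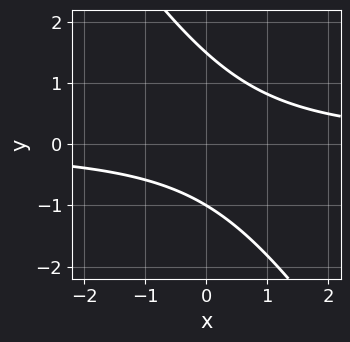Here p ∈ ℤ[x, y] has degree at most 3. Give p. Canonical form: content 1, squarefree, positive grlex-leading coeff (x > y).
3*x*y + 2*y^2 - y - 3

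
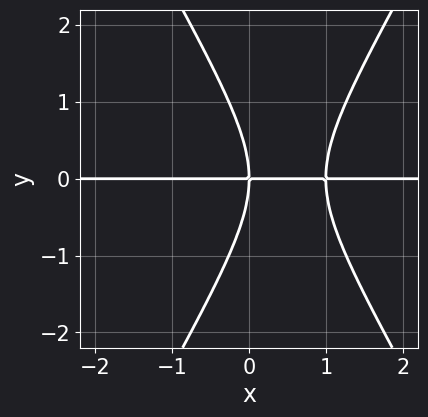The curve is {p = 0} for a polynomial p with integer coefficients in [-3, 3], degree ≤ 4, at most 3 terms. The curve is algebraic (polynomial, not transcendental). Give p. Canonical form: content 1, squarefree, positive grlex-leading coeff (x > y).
deg p = 3.
Reading off the gridlines: the visible x-axis segment lies entirely on the curve; it meets the y-axis at y = 0 (among the integer gridlines).
These observations pin down the coefficients.

3*x^2*y - y^3 - 3*x*y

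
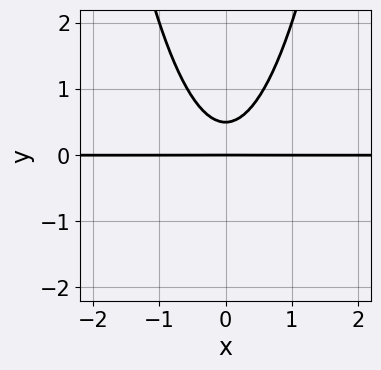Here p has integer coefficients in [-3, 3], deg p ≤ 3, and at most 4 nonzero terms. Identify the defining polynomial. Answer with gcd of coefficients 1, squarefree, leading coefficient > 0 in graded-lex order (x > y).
(a) Degree: no degree-2 curve has this shape, so deg p = 3.
(b) Symmetries: mirror symmetry x ↦ −x ⇒ only even powers of x.
(c) Checking where it meets the axes: it meets the y-axis at y = 0 (among the integer gridlines); every point of the x-axis in the box is on the curve.
(d) Together with the visible shape, these determine p as stated.

3*x^2*y - 2*y^2 + y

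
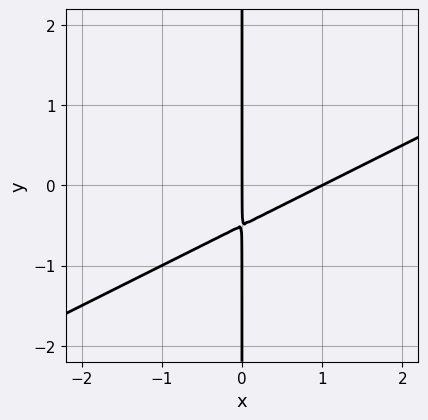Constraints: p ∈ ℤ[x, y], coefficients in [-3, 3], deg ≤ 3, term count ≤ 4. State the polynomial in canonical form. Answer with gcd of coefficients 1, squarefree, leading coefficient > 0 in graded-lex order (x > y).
Degree: the shape is more complex than any degree-1 curve, so deg p = 2.
From the visible intercepts: every point of the y-axis in the box is on the curve; the x-axis gridline crossings are at x ∈ {0, 1}.
Fitting integer coefficients to these (and the overall shape) gives p.

x^2 - 2*x*y - x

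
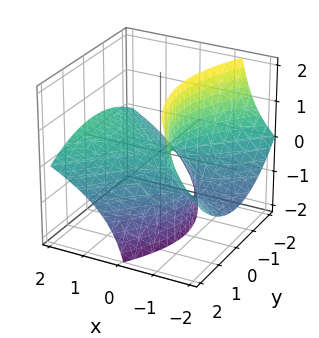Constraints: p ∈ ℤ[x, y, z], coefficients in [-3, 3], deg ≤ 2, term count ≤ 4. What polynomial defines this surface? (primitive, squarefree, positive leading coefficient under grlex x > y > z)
x^2 - 3*x*z - y^2 - 2*z

1. deg p = 2. No degree-1 surface has this shape.
2. Reading off the gridlines: it meets the z-axis at z = 0 (among the integer gridlines); it meets the x-axis at x = 0 (among the integer gridlines); one y-axis crossing is at y = 0.
3. Solving for integer coefficients yields p as stated.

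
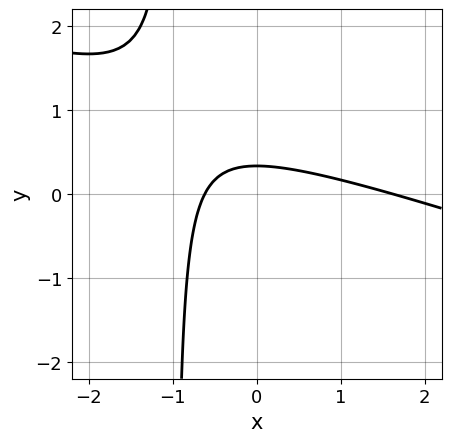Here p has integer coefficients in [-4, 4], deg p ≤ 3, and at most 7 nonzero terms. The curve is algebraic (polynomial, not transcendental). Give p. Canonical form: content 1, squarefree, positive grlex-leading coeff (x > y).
x^2 + 3*x*y - x + 3*y - 1

Degree: a generic line meets the curve in up to 2 points, so deg p = 2.
Matching integer coefficients to the picture gives p.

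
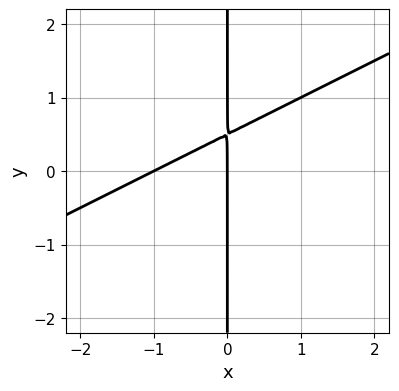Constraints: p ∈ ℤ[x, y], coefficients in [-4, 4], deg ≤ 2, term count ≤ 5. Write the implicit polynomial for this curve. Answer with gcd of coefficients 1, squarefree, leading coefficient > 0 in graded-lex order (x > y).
x^2 - 2*x*y + x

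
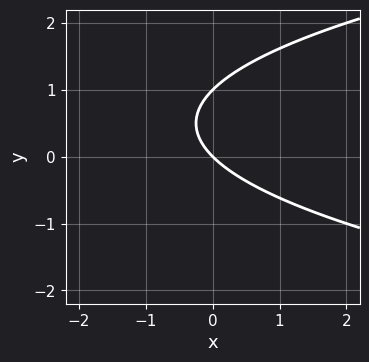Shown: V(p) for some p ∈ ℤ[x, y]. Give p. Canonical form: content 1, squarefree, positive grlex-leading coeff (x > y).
y^2 - x - y

First, the degree is 2 — no degree-1 curve has this shape.
Then, checking where it meets the axes: it meets the x-axis at x = 0 (among the integer gridlines); among the integer gridlines, it crosses the y-axis at y ∈ {0, 1}.
Finally, solving for integer coefficients yields p as stated.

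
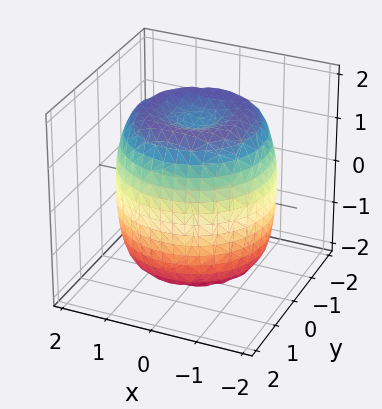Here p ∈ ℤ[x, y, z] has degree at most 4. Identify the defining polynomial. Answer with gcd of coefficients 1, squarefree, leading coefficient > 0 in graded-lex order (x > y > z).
x^4 + 2*x^2*y^2 + y^4 - 2*x^2 - 2*y^2 + z^2 - 2

(a) The degree is 4 — the shape is more complex than any degree-3 surface.
(b) Symmetry: every cross-section ⟂ z is a circle, so x, y appear only via x² + y².
(c) Observable constraints: a circular section at z = 0 has radius between 1 and 2.
(d) These observations pin down the coefficients.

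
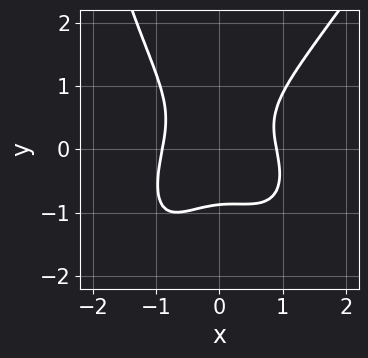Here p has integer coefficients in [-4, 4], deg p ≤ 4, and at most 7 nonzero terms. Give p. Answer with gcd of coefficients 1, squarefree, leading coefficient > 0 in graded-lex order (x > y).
(a) The degree is 4 — a generic line meets the curve in up to 4 points.
(b) Matching integer coefficients to the picture gives p.

3*x^4 - x*y^3 + 2*x^2*y - 3*y^3 - 2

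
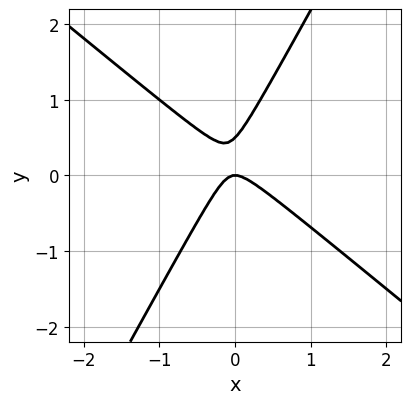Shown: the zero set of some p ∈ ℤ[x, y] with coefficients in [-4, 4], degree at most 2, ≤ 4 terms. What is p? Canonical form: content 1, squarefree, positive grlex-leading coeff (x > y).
(a) Degree: the shape is more complex than any degree-1 curve, so deg p = 2.
(b) Reading off the gridlines: one x-axis crossing is at x = 0; it crosses the y-axis at the gridline y = 0.
(c) Together with the visible shape, these determine p as stated.

3*x^2 + 2*x*y - 2*y^2 + y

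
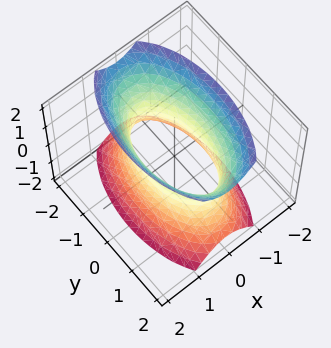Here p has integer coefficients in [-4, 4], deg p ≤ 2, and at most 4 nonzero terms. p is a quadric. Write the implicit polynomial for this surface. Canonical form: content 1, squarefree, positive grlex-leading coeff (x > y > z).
1. Degree: an hourglass — one-sheet hyperboloid; a quadric, so deg p = 2.
2. Symmetries: mirror symmetry z ↦ −z ⇒ only even powers of z; mirror symmetry x ↦ −x ⇒ only even powers of x; it's symmetric under y → −y, forcing even powers of y.
3. Observable constraints: it misses every integer gridline on the z-axis.
4. Fitting integer coefficients to these (and the overall shape) gives p.

3*x^2 + y^2 - z^2 - 2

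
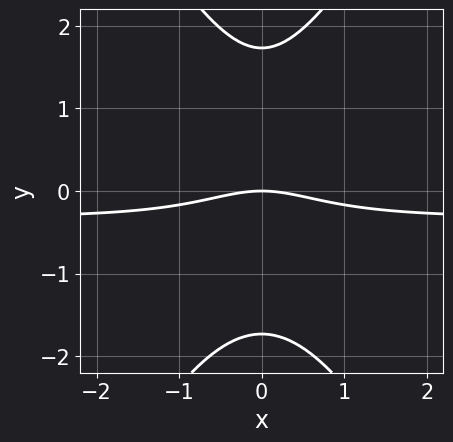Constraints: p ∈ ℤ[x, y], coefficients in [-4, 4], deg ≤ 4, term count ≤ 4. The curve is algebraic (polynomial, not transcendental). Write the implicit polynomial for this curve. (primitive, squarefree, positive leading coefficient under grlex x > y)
3*x^2*y - y^3 + x^2 + 3*y

deg p = 3. No degree-2 curve has this shape.
Symmetries: the x ↦ −x reflection is a symmetry, so x appears only in even powers.
Observable constraints: one x-axis crossing is at x = 0; one y-axis crossing is at y = 0.
Matching integer coefficients to the picture gives p.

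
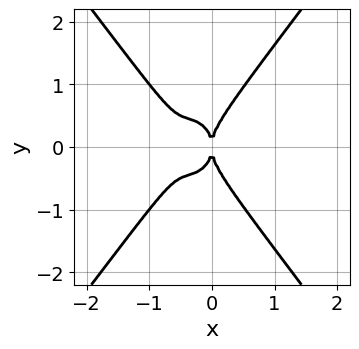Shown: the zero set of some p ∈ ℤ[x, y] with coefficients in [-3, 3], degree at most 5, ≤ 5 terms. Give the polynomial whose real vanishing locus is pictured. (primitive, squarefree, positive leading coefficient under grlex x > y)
(a) Degree: no degree-3 curve has this shape, so deg p = 4.
(b) Symmetries: it's symmetric under y → −y, forcing even powers of y.
(c) Reading off the gridlines: it meets the y-axis at y = 0 (among the integer gridlines); it crosses the x-axis at the gridline x = 0.
(d) Solving for integer coefficients yields p as stated.

3*x^4 - y^4 + 3*x^3 + x^2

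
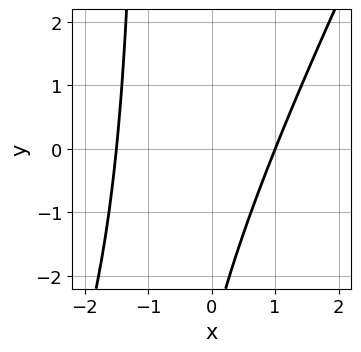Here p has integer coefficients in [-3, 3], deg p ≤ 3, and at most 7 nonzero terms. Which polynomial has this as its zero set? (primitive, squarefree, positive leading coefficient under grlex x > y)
2*x^2 - x*y + x - y - 3

First, degree: the shape is more complex than any degree-1 curve, so deg p = 2.
Next, reading off the gridlines: it misses every integer gridline on the y-axis; it meets the x-axis at x = 1 (among the integer gridlines).
Finally, assembling these constraints gives the stated polynomial.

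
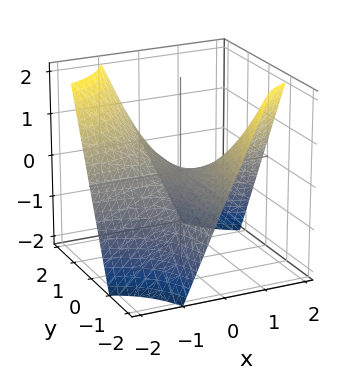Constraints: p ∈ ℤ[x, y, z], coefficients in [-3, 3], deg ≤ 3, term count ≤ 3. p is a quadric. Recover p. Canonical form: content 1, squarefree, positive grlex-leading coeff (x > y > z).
x*y + z

First, the degree is 2 — a hyperbolic paraboloid; a quadric.
Then, from the visible intercepts: every point of the y-axis in the box is on the surface; the visible x-axis segment lies entirely on the surface; it crosses the z-axis at the gridline z = 0.
Finally, fitting integer coefficients to these (and the overall shape) gives p.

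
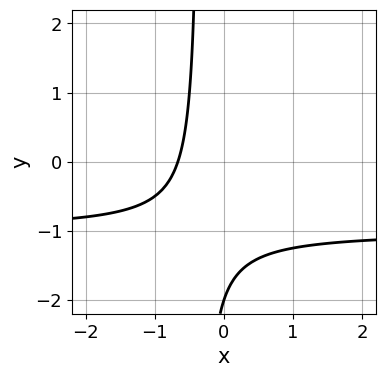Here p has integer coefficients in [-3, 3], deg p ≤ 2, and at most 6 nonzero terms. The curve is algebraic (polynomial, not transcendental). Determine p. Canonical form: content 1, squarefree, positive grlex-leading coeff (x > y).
1. Degree: no degree-1 curve has this shape, so deg p = 2.
2. From the axis intercepts and sections: it meets the y-axis at y = -2 (among the integer gridlines).
3. Putting this together gives p.

3*x*y + 3*x + y + 2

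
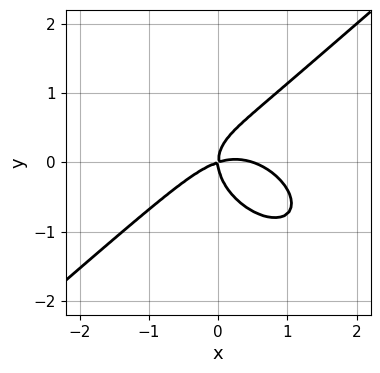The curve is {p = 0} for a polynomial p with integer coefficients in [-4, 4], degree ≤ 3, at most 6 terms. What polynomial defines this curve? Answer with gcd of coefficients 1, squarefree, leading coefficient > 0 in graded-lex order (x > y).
(a) The degree is 3 — a generic line meets the curve in up to 3 points.
(b) Checking where it meets the axes: it crosses the y-axis at the gridline y = 0; it meets the x-axis at x = 0 (among the integer gridlines).
(c) Putting this together gives p.

2*x^3 - 3*y^3 - x^2 + 3*x*y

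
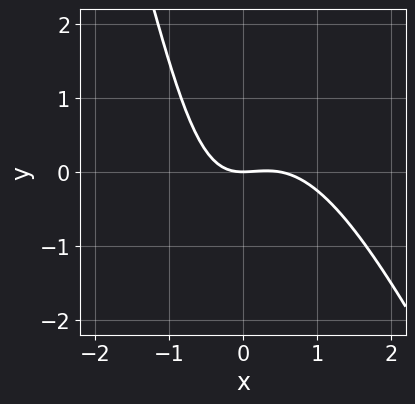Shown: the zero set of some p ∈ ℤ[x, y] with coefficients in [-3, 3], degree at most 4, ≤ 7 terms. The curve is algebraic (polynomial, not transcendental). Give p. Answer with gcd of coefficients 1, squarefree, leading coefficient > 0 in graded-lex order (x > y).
2*x^3 + x^2*y - x^2 + x*y + 2*y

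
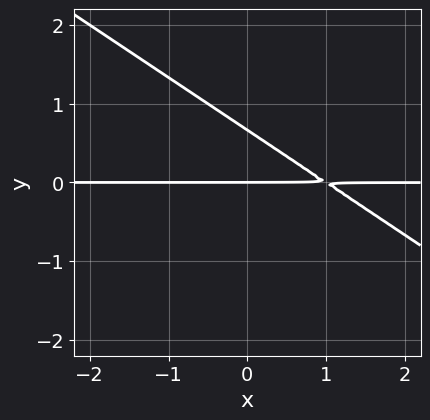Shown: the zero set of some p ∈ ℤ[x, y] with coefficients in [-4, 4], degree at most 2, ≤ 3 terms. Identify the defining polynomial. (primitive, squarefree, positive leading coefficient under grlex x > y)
2*x*y + 3*y^2 - 2*y

1. The degree is 2 — no degree-1 curve has this shape.
2. From the visible intercepts: it meets the y-axis at y = 0 (among the integer gridlines); every point of the x-axis in the box is on the curve.
3. Together with the visible shape, these determine p as stated.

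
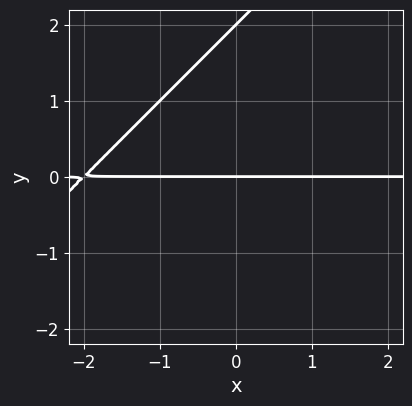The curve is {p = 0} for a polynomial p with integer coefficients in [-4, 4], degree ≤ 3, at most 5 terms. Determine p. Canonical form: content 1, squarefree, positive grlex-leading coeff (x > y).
x*y - y^2 + 2*y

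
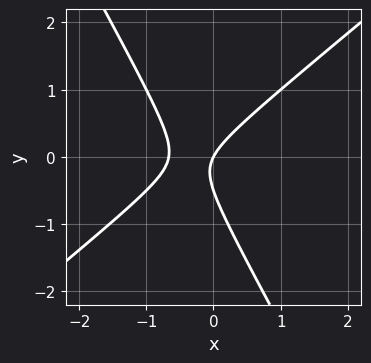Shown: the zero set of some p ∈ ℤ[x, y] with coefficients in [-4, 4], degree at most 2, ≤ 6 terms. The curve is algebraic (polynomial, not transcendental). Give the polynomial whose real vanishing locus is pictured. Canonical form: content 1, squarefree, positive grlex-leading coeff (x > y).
(a) The degree is 2 — the shape is more complex than any degree-1 curve.
(b) Against the integer gridlines: it crosses the x-axis at the gridline x = 0; it meets the y-axis at y = 0 (among the integer gridlines).
(c) Together with the visible shape, these determine p as stated.

3*x^2 - 2*x*y - 2*y^2 + 2*x - y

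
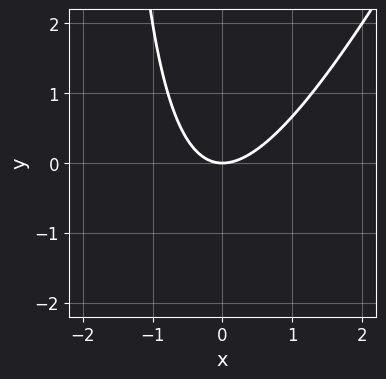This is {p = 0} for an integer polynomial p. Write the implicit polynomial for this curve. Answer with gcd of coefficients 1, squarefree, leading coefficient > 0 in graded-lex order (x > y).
2*x^2 - x*y - 2*y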